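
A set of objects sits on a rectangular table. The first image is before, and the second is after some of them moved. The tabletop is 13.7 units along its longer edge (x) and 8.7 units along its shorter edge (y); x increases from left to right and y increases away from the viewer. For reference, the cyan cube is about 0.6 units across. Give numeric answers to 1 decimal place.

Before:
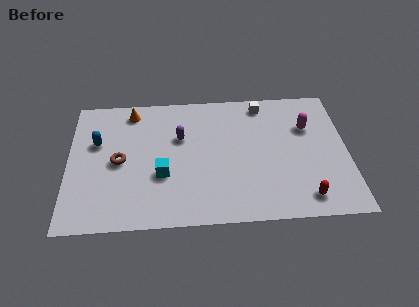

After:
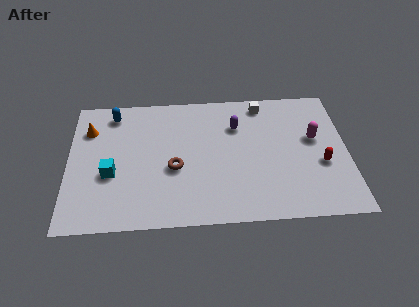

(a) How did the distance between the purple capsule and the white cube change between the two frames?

-2.7

Before: roughly 4.6 units apart; after: 1.9. That's 2.7 units closer together.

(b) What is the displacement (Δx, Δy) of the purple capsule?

(2.8, 0.6)

The purple capsule was at about (5.5, 5.6) and moved to about (8.3, 6.2).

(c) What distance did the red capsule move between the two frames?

2.3

From (11.5, 1.3) to (12.4, 3.4), the red capsule covered √(0.9² + 2.1²) ≈ 2.3 units.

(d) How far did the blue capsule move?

2.1

The blue capsule moved from about (1.4, 5.5) to (2.2, 7.4), a distance of √(0.8² + 1.9²) ≈ 2.1.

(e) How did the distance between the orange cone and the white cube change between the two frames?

+2.2

Before: roughly 6.5 units apart; after: 8.7. That's 2.2 units further apart.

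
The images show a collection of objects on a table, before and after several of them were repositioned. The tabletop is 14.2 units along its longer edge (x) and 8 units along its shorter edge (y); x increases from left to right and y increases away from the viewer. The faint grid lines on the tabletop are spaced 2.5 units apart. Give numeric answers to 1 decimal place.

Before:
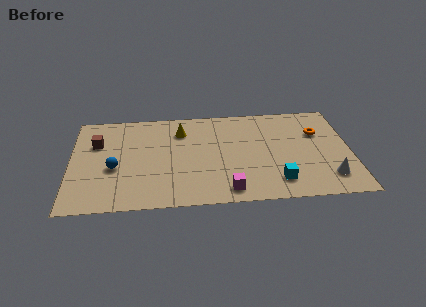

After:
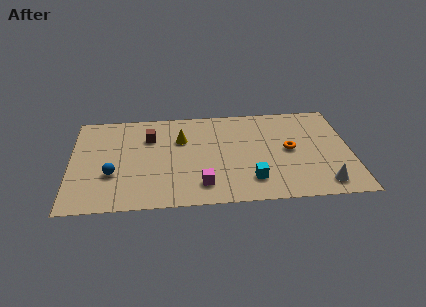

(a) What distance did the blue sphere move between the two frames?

0.5

From (2.2, 3.3) to (2.1, 2.8), the blue sphere covered √(0.1² + 0.5²) ≈ 0.5 units.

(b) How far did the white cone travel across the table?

0.6

From (13.0, 1.7) to (12.7, 1.2), the white cone covered √(0.3² + 0.5²) ≈ 0.6 units.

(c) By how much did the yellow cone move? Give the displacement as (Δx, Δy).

(0.0, -0.7)

The yellow cone was at about (5.6, 6.1) and moved to about (5.6, 5.4).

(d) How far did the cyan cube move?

1.3

The cyan cube moved from about (10.4, 1.6) to (9.1, 1.8), a distance of √(1.3² + 0.2²) ≈ 1.3.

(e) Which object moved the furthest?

the brown cube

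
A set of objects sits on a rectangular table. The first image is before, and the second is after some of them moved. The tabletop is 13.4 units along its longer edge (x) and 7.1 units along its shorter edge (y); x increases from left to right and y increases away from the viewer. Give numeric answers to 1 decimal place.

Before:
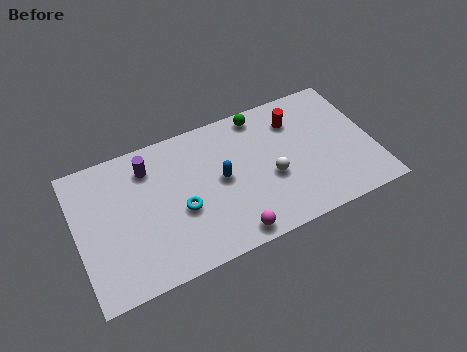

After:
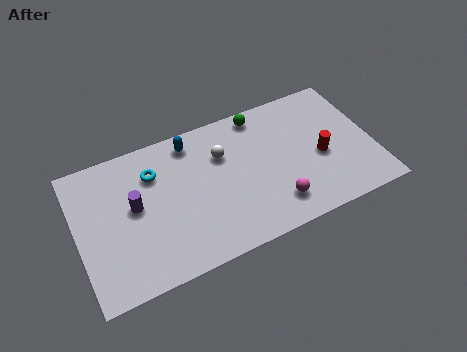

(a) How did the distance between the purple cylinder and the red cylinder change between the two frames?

+1.7

The distance was about 6.7 in the first image and 8.4 in the second, so they moved 1.7 units further apart.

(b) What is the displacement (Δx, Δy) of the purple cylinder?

(-0.8, -1.7)

The purple cylinder was at about (3.4, 5.6) and moved to about (2.6, 3.9).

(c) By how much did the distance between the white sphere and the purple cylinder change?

-1.7

They were about 5.9 units apart before and 4.2 after — 1.7 units closer together.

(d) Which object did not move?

the green sphere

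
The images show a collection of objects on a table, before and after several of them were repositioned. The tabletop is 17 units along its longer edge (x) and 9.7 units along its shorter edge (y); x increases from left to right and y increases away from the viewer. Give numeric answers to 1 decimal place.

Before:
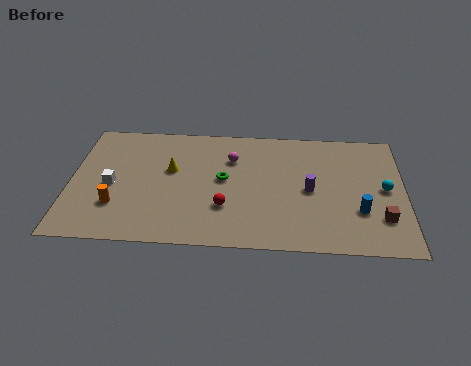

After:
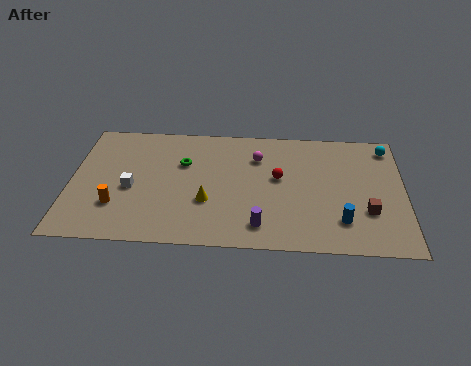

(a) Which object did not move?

the orange cylinder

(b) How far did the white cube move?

1.0

The white cube moved from about (2.1, 4.4) to (3.1, 4.2), a distance of √(1.0² + 0.2²) ≈ 1.0.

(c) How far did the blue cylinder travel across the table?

1.2

The blue cylinder moved from about (14.7, 3.1) to (13.8, 2.3), a distance of √(0.9² + 0.8²) ≈ 1.2.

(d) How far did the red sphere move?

3.7

The red sphere was near (7.9, 3.0) before and (10.6, 5.5) after, so it travelled √(2.7² + 2.5²) ≈ 3.7 units.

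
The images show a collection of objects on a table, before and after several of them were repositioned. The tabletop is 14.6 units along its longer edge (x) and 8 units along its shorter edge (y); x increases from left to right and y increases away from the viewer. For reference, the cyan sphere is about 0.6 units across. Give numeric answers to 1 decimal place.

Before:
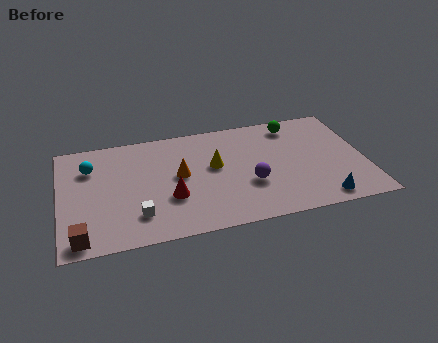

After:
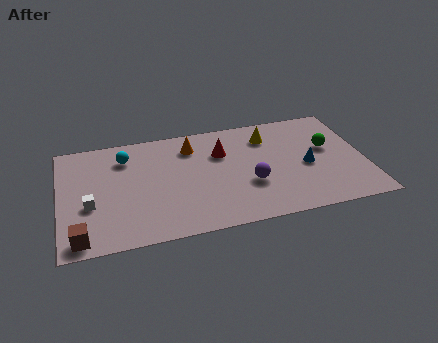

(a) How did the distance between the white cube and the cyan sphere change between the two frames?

-0.8

The distance was about 4.4 in the first image and 3.6 in the second, so they moved 0.8 units closer together.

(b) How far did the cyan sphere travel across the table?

1.7

The cyan sphere was near (1.5, 5.8) before and (3.2, 6.2) after, so it travelled √(1.7² + 0.4²) ≈ 1.7 units.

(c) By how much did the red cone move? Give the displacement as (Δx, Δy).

(2.6, 2.7)

From the two frames, the red cone sits at roughly (5.2, 2.8) before and (7.8, 5.5) after.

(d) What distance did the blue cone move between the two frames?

2.6

The blue cone was near (12.3, 1.0) before and (11.8, 3.6) after, so it travelled √(0.5² + 2.6²) ≈ 2.6 units.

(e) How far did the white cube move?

2.5

The white cube was near (3.6, 1.9) before and (1.4, 3.1) after, so it travelled √(2.2² + 1.2²) ≈ 2.5 units.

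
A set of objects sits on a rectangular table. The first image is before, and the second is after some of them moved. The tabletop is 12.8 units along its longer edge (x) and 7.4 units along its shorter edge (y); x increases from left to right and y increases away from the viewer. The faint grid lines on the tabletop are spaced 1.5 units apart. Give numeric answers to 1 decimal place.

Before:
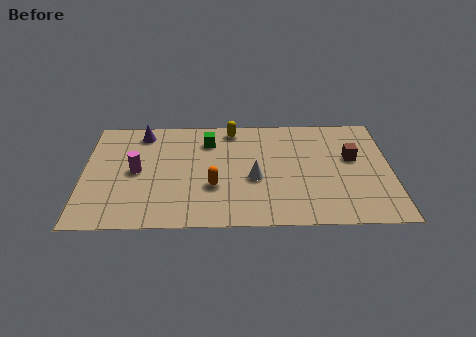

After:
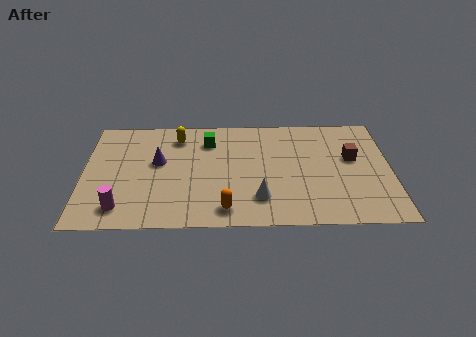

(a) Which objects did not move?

the brown cube and the green cube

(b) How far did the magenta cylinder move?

2.5

The magenta cylinder was near (2.2, 3.7) before and (1.6, 1.3) after, so it travelled √(0.6² + 2.4²) ≈ 2.5 units.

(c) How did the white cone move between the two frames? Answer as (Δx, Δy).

(0.2, -1.3)

From the two frames, the white cone sits at roughly (7.1, 3.1) before and (7.3, 1.8) after.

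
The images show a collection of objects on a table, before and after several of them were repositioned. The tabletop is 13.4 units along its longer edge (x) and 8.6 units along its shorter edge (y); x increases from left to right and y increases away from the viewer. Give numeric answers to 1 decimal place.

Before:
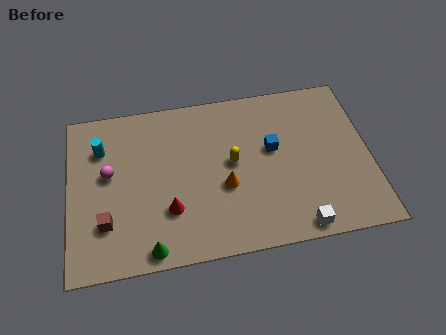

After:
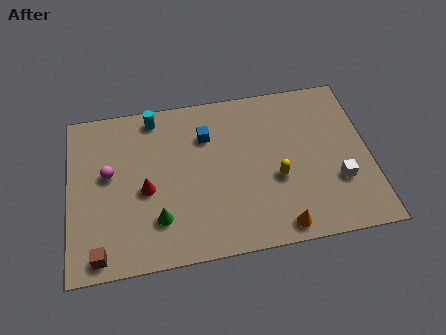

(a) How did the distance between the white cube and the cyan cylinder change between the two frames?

-0.8

Before: roughly 10.1 units apart; after: 9.3. That's 0.8 units closer together.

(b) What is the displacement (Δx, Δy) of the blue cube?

(-2.9, 1.2)

The blue cube started near (9.1, 5.0) and ended near (6.2, 6.2).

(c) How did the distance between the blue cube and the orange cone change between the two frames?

+3.4

The distance was about 2.7 in the first image and 6.1 in the second, so they moved 3.4 units further apart.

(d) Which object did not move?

the magenta sphere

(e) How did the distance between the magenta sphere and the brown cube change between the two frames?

+1.5

Before: roughly 2.5 units apart; after: 4.0. That's 1.5 units further apart.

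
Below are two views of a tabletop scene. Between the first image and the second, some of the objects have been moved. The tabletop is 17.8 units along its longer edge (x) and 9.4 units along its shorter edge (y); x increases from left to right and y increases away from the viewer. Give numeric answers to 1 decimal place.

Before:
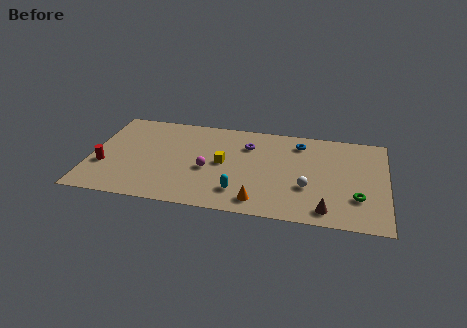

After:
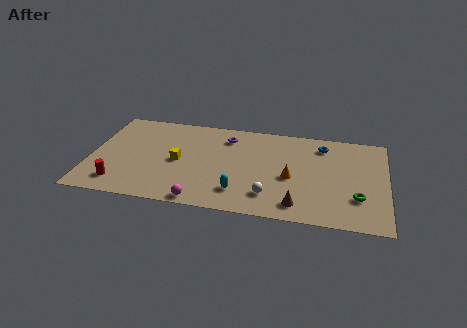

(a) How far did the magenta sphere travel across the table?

3.2

From (7.1, 4.0) to (6.9, 0.8), the magenta sphere covered √(0.2² + 3.2²) ≈ 3.2 units.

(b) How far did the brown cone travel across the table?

1.7

The brown cone moved from about (14.3, 1.3) to (12.6, 1.5), a distance of √(1.7² + 0.2²) ≈ 1.7.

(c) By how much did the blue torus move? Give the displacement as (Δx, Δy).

(1.4, 0.0)

From the two frames, the blue torus sits at roughly (12.5, 7.7) before and (13.9, 7.7) after.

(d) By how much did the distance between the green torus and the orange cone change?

-1.8

The distance was about 6.0 in the first image and 4.2 in the second, so they moved 1.8 units closer together.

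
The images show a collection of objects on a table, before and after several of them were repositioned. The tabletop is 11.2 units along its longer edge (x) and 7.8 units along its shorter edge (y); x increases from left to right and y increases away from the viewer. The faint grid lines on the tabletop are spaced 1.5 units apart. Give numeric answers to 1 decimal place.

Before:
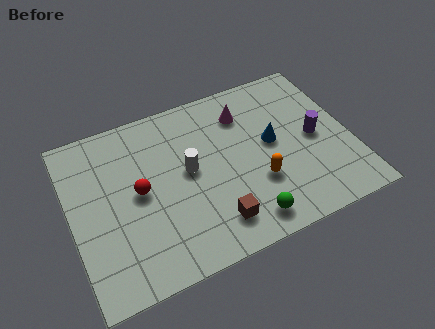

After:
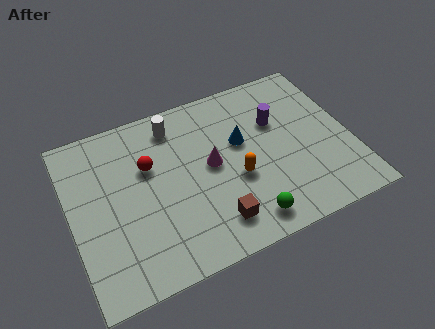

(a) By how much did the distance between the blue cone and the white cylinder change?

-0.3

The distance was about 3.4 in the first image and 3.1 in the second, so they moved 0.3 units closer together.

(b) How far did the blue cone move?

1.3

The blue cone was near (8.1, 4.2) before and (6.9, 4.7) after, so it travelled √(1.2² + 0.5²) ≈ 1.3 units.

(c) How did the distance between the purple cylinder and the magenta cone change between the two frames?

-0.4

They were about 3.4 units apart before and 3.0 after — 0.4 units closer together.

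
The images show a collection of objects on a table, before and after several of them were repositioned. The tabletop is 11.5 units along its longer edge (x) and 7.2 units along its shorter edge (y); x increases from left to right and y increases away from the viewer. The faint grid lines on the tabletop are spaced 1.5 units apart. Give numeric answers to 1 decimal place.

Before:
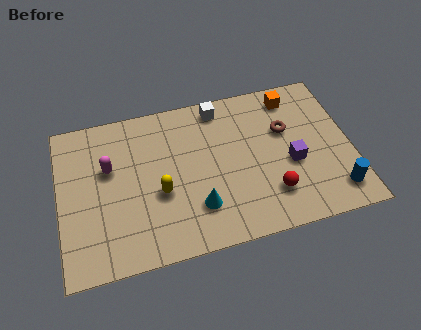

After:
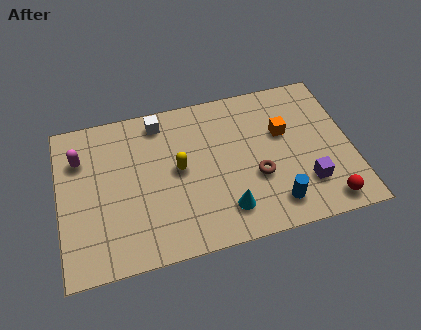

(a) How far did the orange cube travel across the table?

1.7

The orange cube was near (9.4, 6.1) before and (8.9, 4.5) after, so it travelled √(0.5² + 1.6²) ≈ 1.7 units.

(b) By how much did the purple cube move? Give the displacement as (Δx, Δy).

(0.5, -1.1)

From the two frames, the purple cube sits at roughly (9.1, 3.0) before and (9.6, 1.9) after.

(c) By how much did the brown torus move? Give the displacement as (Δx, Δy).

(-1.3, -1.9)

From the two frames, the brown torus sits at roughly (9.0, 4.6) before and (7.7, 2.7) after.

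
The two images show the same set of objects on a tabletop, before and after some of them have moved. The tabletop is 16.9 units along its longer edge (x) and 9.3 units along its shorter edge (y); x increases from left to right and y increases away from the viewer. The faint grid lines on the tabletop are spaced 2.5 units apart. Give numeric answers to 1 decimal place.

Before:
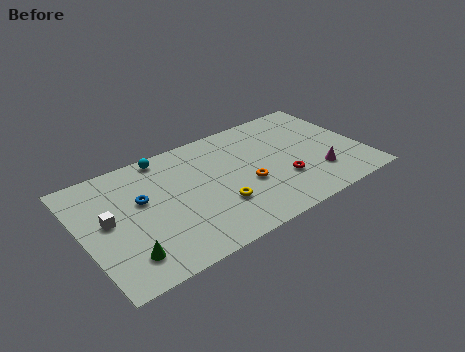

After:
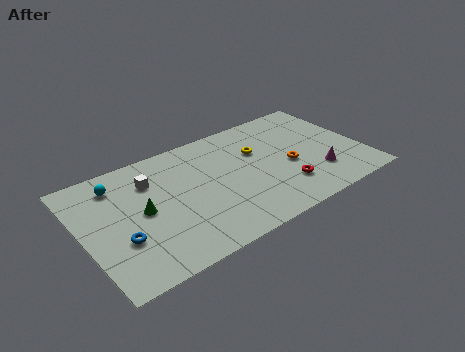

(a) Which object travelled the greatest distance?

the yellow torus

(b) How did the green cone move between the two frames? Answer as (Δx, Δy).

(1.4, 2.8)

From the two frames, the green cone sits at roughly (2.1, 1.9) before and (3.5, 4.7) after.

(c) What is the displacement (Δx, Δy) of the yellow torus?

(3.0, 3.2)

From the two frames, the yellow torus sits at roughly (7.8, 2.9) before and (10.8, 6.1) after.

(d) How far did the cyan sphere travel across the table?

3.1

From (5.4, 8.4) to (2.4, 7.5), the cyan sphere covered √(3.0² + 0.9²) ≈ 3.1 units.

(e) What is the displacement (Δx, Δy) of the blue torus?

(-1.6, -2.4)

The blue torus started near (3.6, 5.6) and ended near (2.0, 3.2).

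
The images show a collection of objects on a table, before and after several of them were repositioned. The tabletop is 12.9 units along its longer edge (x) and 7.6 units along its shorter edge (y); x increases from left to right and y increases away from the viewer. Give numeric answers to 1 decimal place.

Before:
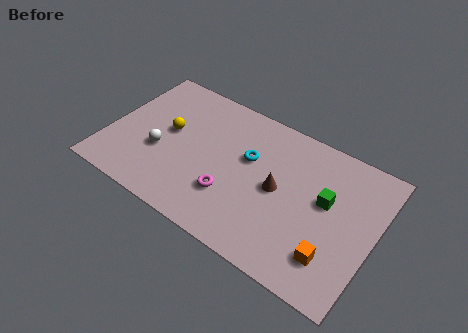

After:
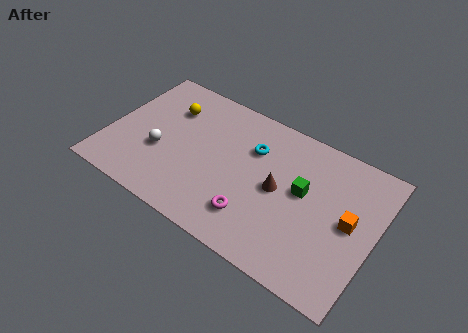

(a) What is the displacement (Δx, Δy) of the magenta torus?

(1.2, -0.5)

The magenta torus was at about (6.2, 2.3) and moved to about (7.4, 1.8).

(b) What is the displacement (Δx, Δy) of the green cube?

(-1.1, -0.1)

From the two frames, the green cube sits at roughly (10.5, 4.4) before and (9.4, 4.3) after.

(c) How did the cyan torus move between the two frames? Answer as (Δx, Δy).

(0.1, 0.6)

The cyan torus was at about (6.7, 4.7) and moved to about (6.8, 5.3).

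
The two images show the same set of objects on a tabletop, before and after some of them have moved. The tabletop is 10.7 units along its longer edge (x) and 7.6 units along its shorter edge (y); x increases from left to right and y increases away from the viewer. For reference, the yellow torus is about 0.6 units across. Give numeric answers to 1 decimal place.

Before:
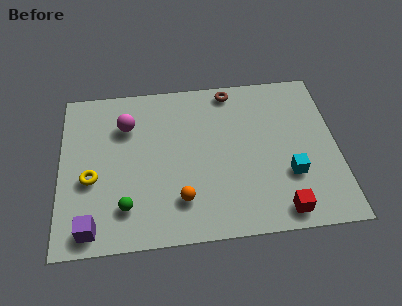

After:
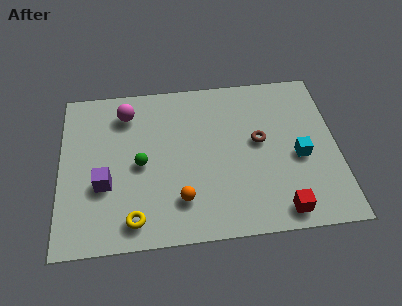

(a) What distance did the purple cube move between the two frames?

2.0

From (1.2, 0.9) to (1.7, 2.8), the purple cube covered √(0.5² + 1.9²) ≈ 2.0 units.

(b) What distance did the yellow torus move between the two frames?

2.6

From (1.2, 3.1) to (2.8, 1.1), the yellow torus covered √(1.6² + 2.0²) ≈ 2.6 units.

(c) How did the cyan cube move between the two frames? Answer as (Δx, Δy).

(0.4, 0.8)

The cyan cube started near (8.8, 2.5) and ended near (9.2, 3.3).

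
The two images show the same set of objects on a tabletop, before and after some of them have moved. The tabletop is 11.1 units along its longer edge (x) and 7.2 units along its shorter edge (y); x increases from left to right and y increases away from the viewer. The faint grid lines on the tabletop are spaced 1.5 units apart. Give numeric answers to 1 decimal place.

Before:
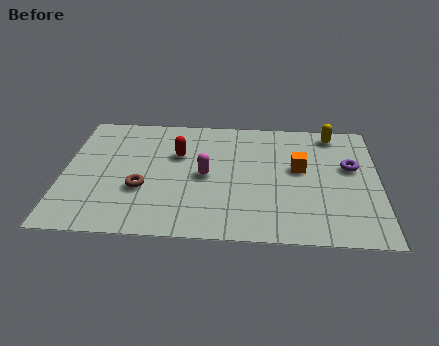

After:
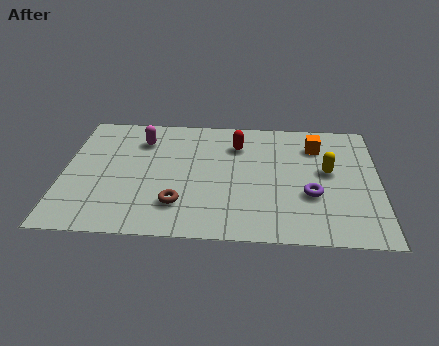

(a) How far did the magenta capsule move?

3.0

The magenta capsule was near (5.0, 3.5) before and (2.7, 5.5) after, so it travelled √(2.3² + 2.0²) ≈ 3.0 units.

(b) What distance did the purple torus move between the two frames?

2.2

The purple torus moved from about (10.1, 4.3) to (8.7, 2.6), a distance of √(1.4² + 1.7²) ≈ 2.2.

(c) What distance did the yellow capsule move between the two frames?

2.3

The yellow capsule moved from about (9.5, 6.3) to (9.3, 4.0), a distance of √(0.2² + 2.3²) ≈ 2.3.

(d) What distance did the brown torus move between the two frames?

1.5

The brown torus was near (2.8, 2.6) before and (4.1, 1.8) after, so it travelled √(1.3² + 0.8²) ≈ 1.5 units.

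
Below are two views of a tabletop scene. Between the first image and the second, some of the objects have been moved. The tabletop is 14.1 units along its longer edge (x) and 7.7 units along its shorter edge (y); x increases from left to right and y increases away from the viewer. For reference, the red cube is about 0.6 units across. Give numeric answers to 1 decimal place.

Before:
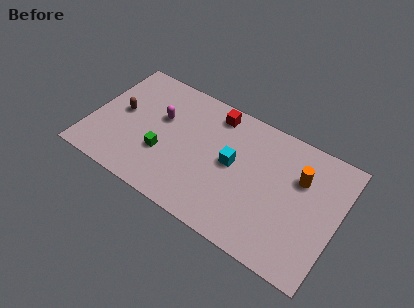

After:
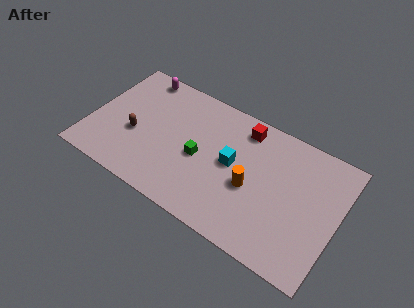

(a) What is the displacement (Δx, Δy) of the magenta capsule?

(-1.6, 2.1)

The magenta capsule started near (3.8, 4.8) and ended near (2.2, 6.9).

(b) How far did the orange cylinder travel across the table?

3.1

The orange cylinder moved from about (11.8, 5.2) to (9.3, 3.3), a distance of √(2.5² + 1.9²) ≈ 3.1.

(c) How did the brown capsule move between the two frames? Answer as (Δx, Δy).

(1.0, -1.0)

From the two frames, the brown capsule sits at roughly (1.6, 4.1) before and (2.6, 3.1) after.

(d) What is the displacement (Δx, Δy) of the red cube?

(1.7, -0.1)

The red cube started near (6.7, 6.6) and ended near (8.4, 6.5).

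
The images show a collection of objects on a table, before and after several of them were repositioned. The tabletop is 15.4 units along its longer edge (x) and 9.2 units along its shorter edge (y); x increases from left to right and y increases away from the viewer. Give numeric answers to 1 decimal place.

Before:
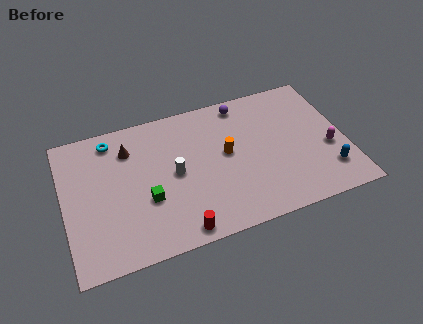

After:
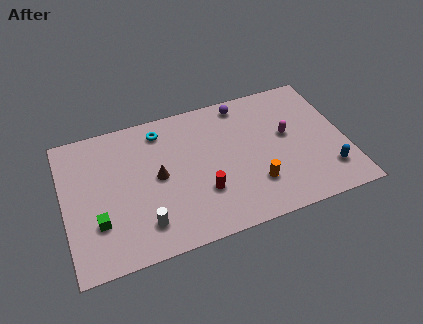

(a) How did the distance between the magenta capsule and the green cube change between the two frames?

+0.9

They were about 10.0 units apart before and 10.9 after — 0.9 units further apart.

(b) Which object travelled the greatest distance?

the white cylinder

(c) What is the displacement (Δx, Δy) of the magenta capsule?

(-2.1, 1.6)

The magenta capsule was at about (14.4, 3.6) and moved to about (12.3, 5.2).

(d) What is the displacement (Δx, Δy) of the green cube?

(-2.7, -0.6)

The green cube started near (4.4, 3.4) and ended near (1.7, 2.8).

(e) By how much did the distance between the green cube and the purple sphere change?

+2.5

They were about 7.4 units apart before and 9.9 after — 2.5 units further apart.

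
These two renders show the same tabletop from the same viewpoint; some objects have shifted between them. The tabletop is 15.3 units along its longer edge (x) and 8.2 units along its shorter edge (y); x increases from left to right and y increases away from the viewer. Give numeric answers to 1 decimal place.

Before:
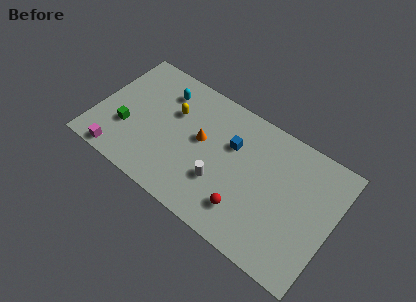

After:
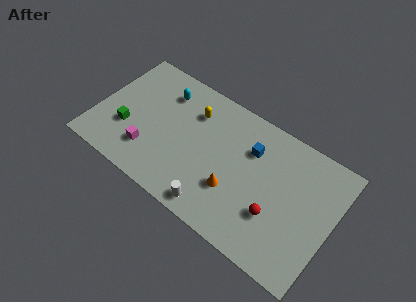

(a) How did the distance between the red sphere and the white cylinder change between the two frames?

+2.0

The distance was about 2.0 in the first image and 4.0 in the second, so they moved 2.0 units further apart.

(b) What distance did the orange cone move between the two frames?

3.1

The orange cone moved from about (6.7, 4.6) to (9.2, 2.7), a distance of √(2.5² + 1.9²) ≈ 3.1.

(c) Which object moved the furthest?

the orange cone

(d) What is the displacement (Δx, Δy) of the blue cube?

(1.2, 0.4)

From the two frames, the blue cube sits at roughly (8.6, 5.4) before and (9.8, 5.8) after.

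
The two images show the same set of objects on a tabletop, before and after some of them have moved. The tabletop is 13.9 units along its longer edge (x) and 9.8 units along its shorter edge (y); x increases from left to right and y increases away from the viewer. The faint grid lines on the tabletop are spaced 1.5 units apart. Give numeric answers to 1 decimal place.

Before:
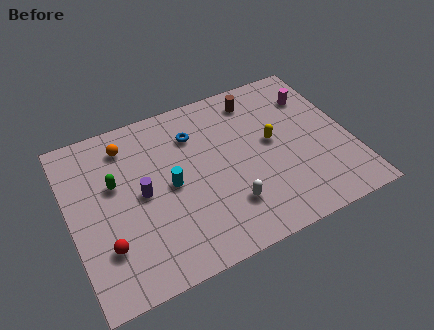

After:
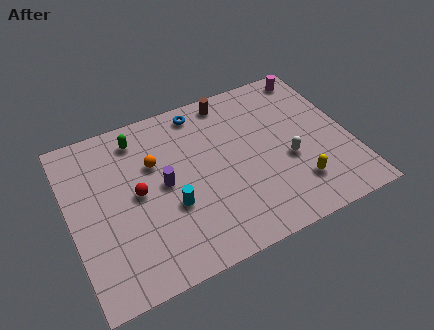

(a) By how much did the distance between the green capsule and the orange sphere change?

-0.3

The distance was about 2.2 in the first image and 1.9 in the second, so they moved 0.3 units closer together.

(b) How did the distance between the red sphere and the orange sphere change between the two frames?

-3.8

Before: roughly 5.5 units apart; after: 1.7. That's 3.8 units closer together.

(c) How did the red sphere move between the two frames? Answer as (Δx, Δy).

(1.8, 2.3)

The red sphere started near (1.5, 2.7) and ended near (3.3, 5.0).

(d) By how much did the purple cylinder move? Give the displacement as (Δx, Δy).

(1.1, 0.1)

From the two frames, the purple cylinder sits at roughly (3.5, 4.9) before and (4.6, 5.0) after.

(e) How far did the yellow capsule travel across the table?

3.1

From (10.1, 5.3) to (10.9, 2.3), the yellow capsule covered √(0.8² + 3.0²) ≈ 3.1 units.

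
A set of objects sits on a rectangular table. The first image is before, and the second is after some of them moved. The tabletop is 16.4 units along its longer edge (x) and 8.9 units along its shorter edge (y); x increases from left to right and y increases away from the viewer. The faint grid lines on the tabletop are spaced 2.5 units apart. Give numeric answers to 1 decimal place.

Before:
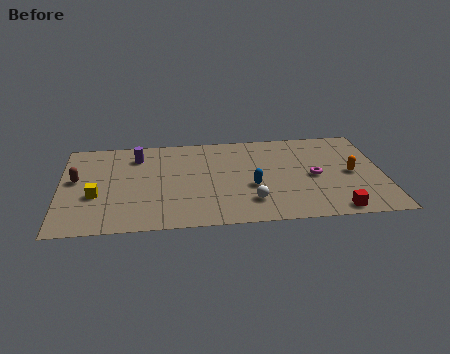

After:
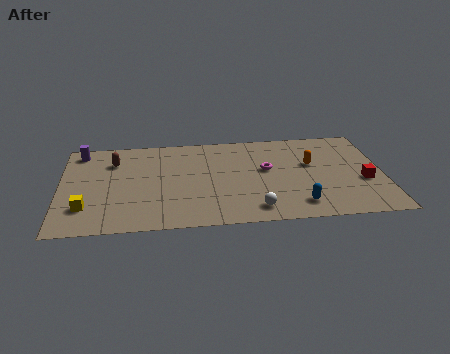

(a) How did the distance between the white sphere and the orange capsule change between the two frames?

-0.6

The distance was about 5.6 in the first image and 5.0 in the second, so they moved 0.6 units closer together.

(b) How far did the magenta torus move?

2.6

The magenta torus was near (12.9, 4.2) before and (10.5, 5.1) after, so it travelled √(2.4² + 0.9²) ≈ 2.6 units.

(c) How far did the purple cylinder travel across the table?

3.0

The purple cylinder was near (3.9, 7.0) before and (1.0, 7.7) after, so it travelled √(2.9² + 0.7²) ≈ 3.0 units.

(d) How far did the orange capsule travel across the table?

2.3

From (14.8, 4.3) to (12.8, 5.4), the orange capsule covered √(2.0² + 1.1²) ≈ 2.3 units.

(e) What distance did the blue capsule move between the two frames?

3.0

The blue capsule was near (9.7, 3.5) before and (12.0, 1.6) after, so it travelled √(2.3² + 1.9²) ≈ 3.0 units.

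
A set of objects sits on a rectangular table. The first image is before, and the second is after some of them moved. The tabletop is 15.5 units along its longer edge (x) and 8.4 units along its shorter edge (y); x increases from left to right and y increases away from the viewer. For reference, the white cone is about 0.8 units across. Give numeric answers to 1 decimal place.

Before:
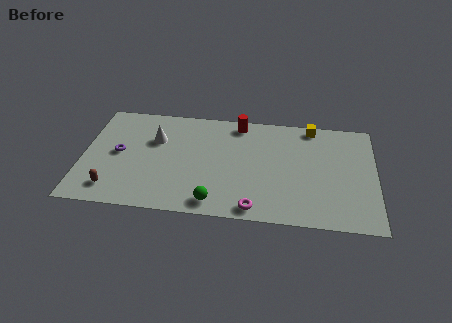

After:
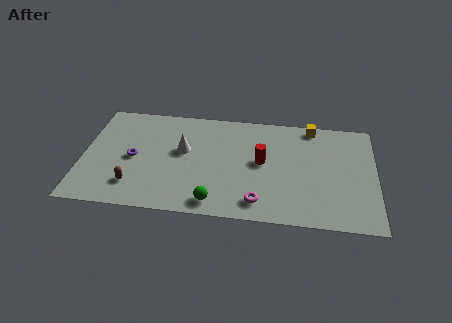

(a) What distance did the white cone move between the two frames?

1.7

The white cone was near (3.8, 5.6) before and (5.3, 4.9) after, so it travelled √(1.5² + 0.7²) ≈ 1.7 units.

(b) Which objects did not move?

the yellow cube and the green sphere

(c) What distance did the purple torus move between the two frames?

0.9

The purple torus was near (1.9, 4.3) before and (2.7, 4.0) after, so it travelled √(0.8² + 0.3²) ≈ 0.9 units.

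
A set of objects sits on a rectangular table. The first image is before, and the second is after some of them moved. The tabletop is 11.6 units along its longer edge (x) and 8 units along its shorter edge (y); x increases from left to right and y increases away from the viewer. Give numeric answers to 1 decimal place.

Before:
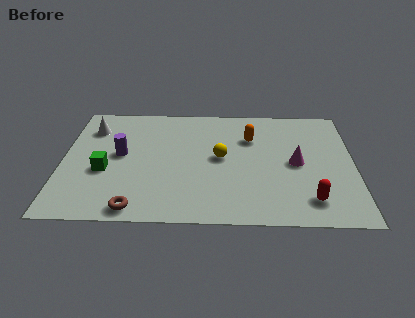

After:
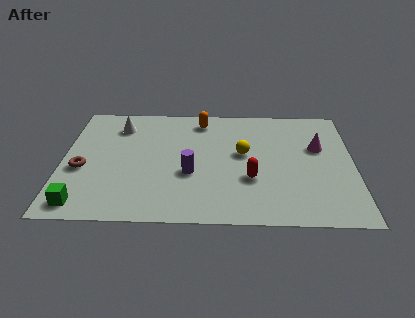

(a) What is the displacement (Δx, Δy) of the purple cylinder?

(2.8, -1.2)

The purple cylinder started near (2.3, 4.3) and ended near (5.1, 3.1).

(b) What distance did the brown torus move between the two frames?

3.3

From (3.0, 0.8) to (0.8, 3.3), the brown torus covered √(2.2² + 2.5²) ≈ 3.3 units.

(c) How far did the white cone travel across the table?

1.1

The white cone was near (1.1, 6.1) before and (2.2, 6.3) after, so it travelled √(1.1² + 0.2²) ≈ 1.1 units.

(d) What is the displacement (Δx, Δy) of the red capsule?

(-2.3, 1.3)

From the two frames, the red capsule sits at roughly (9.8, 1.5) before and (7.5, 2.8) after.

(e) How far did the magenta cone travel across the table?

1.4

The magenta cone was near (9.3, 3.9) before and (10.2, 5.0) after, so it travelled √(0.9² + 1.1²) ≈ 1.4 units.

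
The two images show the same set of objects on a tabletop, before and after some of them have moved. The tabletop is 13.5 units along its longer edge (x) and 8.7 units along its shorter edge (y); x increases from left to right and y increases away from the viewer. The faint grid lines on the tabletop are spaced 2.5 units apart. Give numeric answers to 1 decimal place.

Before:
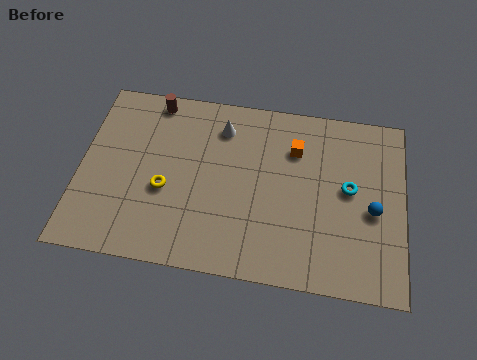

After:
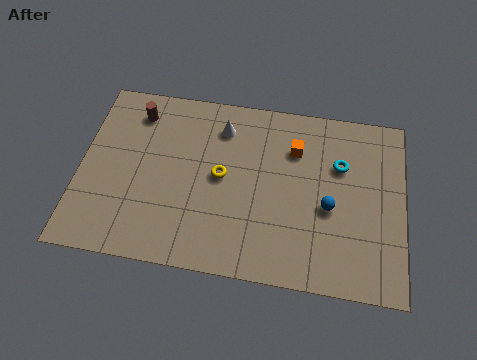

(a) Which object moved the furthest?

the yellow torus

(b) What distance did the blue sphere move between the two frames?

1.8

The blue sphere was near (12.2, 3.8) before and (10.4, 3.7) after, so it travelled √(1.8² + 0.1²) ≈ 1.8 units.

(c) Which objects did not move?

the orange cube and the white cone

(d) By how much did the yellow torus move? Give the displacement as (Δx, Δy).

(2.3, 1.0)

The yellow torus was at about (3.6, 3.5) and moved to about (5.9, 4.5).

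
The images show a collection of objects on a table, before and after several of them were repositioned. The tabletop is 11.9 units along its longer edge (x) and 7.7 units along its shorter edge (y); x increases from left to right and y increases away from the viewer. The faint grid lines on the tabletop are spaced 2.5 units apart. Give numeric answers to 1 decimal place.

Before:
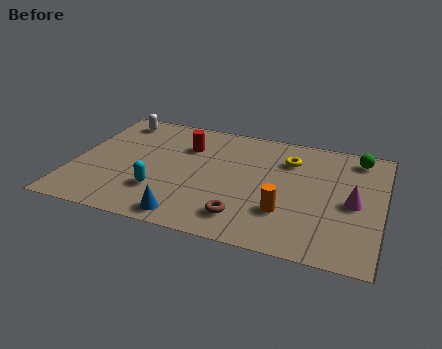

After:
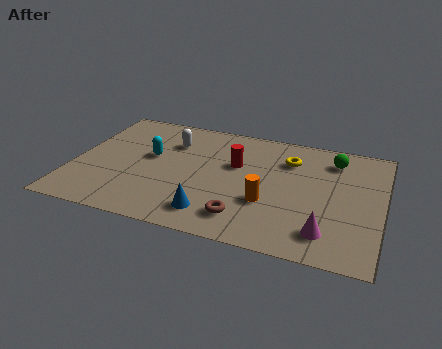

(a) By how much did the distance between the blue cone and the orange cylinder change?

-1.5

They were about 3.9 units apart before and 2.4 after — 1.5 units closer together.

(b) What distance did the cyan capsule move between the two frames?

2.3

The cyan capsule was near (3.5, 2.2) before and (2.9, 4.4) after, so it travelled √(0.6² + 2.2²) ≈ 2.3 units.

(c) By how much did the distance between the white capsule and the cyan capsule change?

-3.5

The distance was about 4.9 in the first image and 1.4 in the second, so they moved 3.5 units closer together.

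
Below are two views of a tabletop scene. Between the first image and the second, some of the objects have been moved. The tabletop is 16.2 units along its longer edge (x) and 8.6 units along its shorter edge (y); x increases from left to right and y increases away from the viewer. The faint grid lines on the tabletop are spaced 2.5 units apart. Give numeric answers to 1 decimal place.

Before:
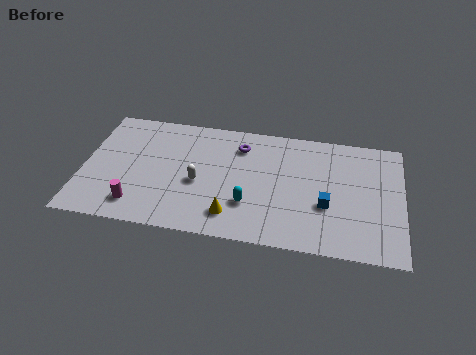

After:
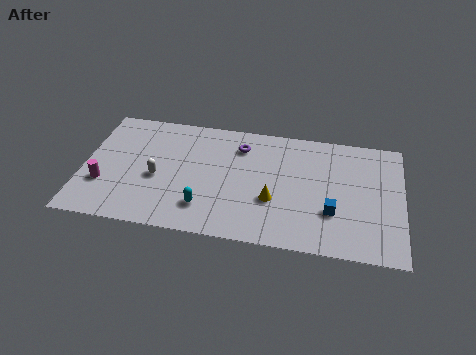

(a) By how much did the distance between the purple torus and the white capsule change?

+1.5

They were about 3.6 units apart before and 5.1 after — 1.5 units further apart.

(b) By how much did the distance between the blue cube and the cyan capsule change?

+2.5

The distance was about 3.9 in the first image and 6.4 in the second, so they moved 2.5 units further apart.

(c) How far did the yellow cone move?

2.4

The yellow cone was near (7.7, 1.7) before and (9.7, 3.1) after, so it travelled √(2.0² + 1.4²) ≈ 2.4 units.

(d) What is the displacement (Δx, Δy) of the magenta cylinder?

(-1.8, 1.2)

The magenta cylinder was at about (2.9, 1.6) and moved to about (1.1, 2.8).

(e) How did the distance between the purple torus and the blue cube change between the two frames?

+0.5

The distance was about 5.7 in the first image and 6.2 in the second, so they moved 0.5 units further apart.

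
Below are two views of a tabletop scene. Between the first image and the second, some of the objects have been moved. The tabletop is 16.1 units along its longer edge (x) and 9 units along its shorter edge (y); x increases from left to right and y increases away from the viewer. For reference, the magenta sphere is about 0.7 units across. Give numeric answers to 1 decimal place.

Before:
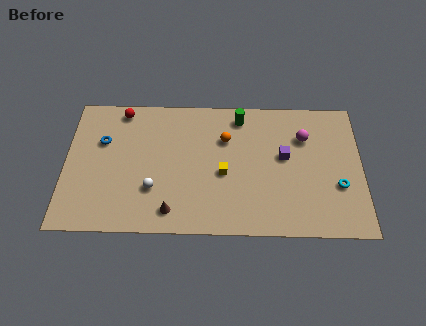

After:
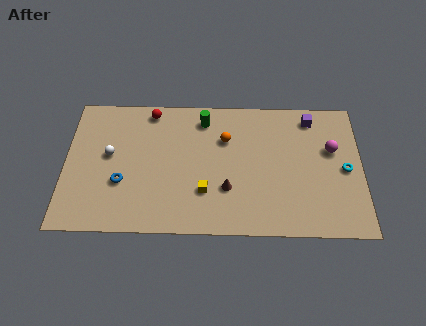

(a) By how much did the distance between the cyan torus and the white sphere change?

+2.8

The distance was about 10.0 in the first image and 12.8 in the second, so they moved 2.8 units further apart.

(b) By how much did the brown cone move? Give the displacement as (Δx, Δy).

(3.0, 1.5)

The brown cone was at about (5.8, 1.4) and moved to about (8.8, 2.9).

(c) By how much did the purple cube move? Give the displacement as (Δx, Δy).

(1.5, 2.6)

The purple cube started near (11.9, 5.1) and ended near (13.4, 7.7).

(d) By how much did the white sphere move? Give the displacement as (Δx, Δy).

(-2.4, 2.2)

The white sphere was at about (4.8, 2.8) and moved to about (2.4, 5.0).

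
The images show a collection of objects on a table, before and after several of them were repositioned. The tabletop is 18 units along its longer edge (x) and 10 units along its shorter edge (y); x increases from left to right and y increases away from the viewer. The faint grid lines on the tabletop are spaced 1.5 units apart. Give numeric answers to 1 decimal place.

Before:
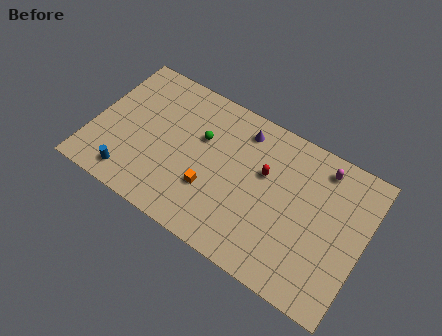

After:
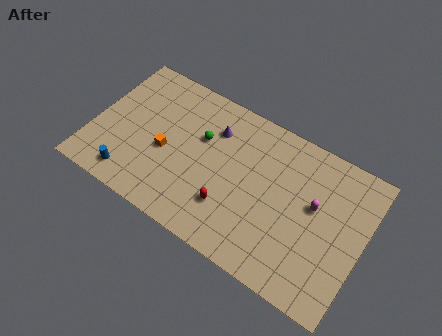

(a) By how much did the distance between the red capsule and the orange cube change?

+0.5

They were about 4.3 units apart before and 4.8 after — 0.5 units further apart.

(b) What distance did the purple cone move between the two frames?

2.0

The purple cone moved from about (9.5, 8.3) to (7.7, 7.4), a distance of √(1.8² + 0.9²) ≈ 2.0.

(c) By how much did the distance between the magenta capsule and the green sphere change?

-0.4

Before: roughly 8.1 units apart; after: 7.7. That's 0.4 units closer together.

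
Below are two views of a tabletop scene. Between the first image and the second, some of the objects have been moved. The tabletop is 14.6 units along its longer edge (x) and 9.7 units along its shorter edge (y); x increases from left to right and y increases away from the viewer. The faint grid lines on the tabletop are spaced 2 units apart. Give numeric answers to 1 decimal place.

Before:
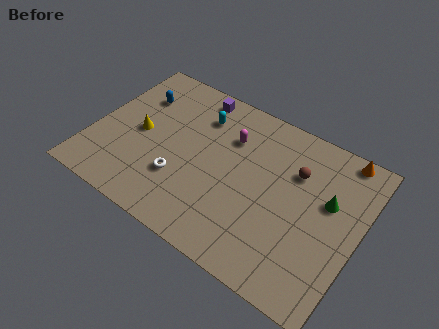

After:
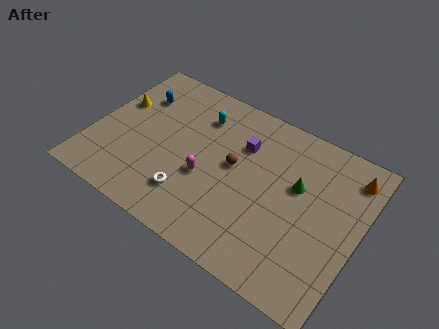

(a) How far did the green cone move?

1.7

From (12.8, 5.9) to (11.1, 5.9), the green cone covered √(1.7² + 0.0²) ≈ 1.7 units.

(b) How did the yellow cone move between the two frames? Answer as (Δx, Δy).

(-1.5, 1.3)

The yellow cone started near (2.5, 4.7) and ended near (1.0, 6.0).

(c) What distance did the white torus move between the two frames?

1.0

The white torus was near (5.1, 3.0) before and (5.8, 2.3) after, so it travelled √(0.7² + 0.7²) ≈ 1.0 units.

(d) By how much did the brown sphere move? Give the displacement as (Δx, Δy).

(-3.2, -1.4)

The brown sphere was at about (10.9, 6.7) and moved to about (7.7, 5.3).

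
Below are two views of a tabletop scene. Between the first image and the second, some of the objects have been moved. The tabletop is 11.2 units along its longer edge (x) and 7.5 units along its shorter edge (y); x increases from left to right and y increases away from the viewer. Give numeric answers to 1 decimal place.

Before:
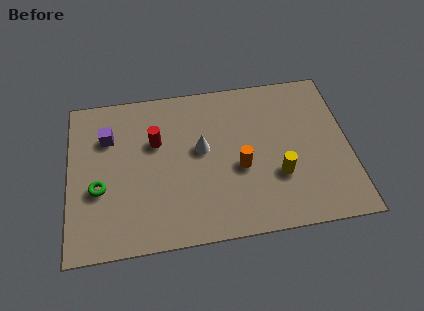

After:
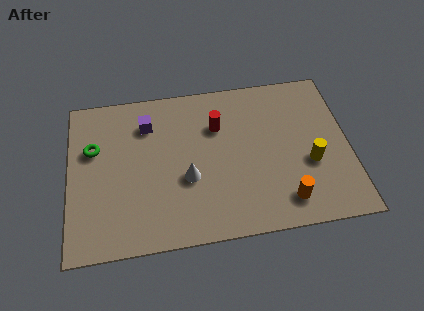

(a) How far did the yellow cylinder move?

1.4

The yellow cylinder was near (8.3, 2.5) before and (9.6, 2.9) after, so it travelled √(1.3² + 0.4²) ≈ 1.4 units.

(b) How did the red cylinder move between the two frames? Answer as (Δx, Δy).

(2.5, 0.4)

The red cylinder was at about (3.5, 4.8) and moved to about (6.0, 5.2).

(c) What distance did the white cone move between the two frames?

1.4

The white cone moved from about (5.3, 4.2) to (4.7, 2.9), a distance of √(0.6² + 1.3²) ≈ 1.4.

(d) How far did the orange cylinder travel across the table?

2.5

The orange cylinder was near (6.8, 3.1) before and (8.5, 1.3) after, so it travelled √(1.7² + 1.8²) ≈ 2.5 units.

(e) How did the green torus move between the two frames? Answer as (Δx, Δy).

(-0.2, 1.9)

From the two frames, the green torus sits at roughly (1.2, 2.9) before and (1.0, 4.8) after.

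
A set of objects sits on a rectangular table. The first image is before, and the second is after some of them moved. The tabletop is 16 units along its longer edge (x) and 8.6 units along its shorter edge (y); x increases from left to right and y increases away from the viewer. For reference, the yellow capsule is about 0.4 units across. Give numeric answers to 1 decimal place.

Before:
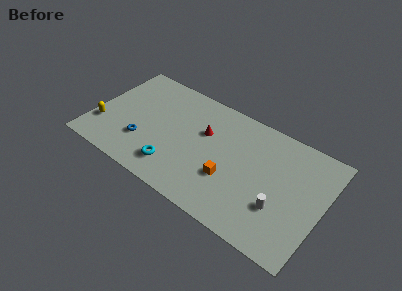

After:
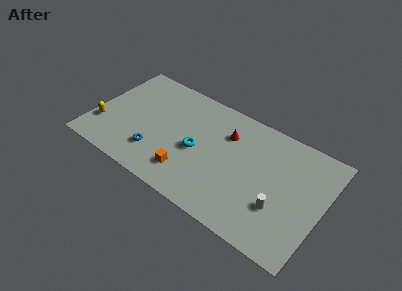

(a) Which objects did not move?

the yellow capsule and the white cylinder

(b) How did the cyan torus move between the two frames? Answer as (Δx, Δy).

(1.3, 2.1)

From the two frames, the cyan torus sits at roughly (6.1, 1.8) before and (7.4, 3.9) after.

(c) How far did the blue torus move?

1.1

The blue torus was near (3.7, 2.6) before and (4.7, 2.2) after, so it travelled √(1.0² + 0.4²) ≈ 1.1 units.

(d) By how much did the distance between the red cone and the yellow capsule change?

+1.7

Before: roughly 7.4 units apart; after: 9.1. That's 1.7 units further apart.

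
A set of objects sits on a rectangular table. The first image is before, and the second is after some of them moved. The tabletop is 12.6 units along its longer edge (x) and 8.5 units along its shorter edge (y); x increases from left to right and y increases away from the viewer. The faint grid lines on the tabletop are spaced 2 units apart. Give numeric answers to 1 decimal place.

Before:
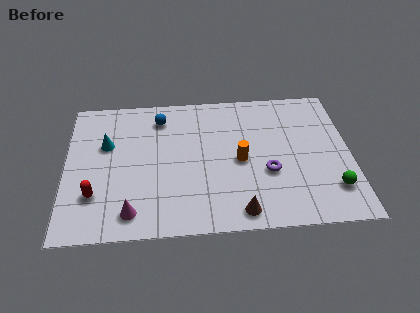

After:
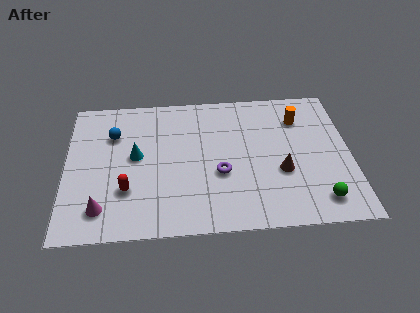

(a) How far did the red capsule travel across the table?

1.4

The red capsule was near (1.3, 2.4) before and (2.7, 2.6) after, so it travelled √(1.4² + 0.2²) ≈ 1.4 units.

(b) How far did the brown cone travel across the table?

2.9

The brown cone moved from about (7.6, 1.0) to (9.5, 3.2), a distance of √(1.9² + 2.2²) ≈ 2.9.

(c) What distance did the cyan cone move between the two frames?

1.5

From (1.8, 5.4) to (3.1, 4.6), the cyan cone covered √(1.3² + 0.8²) ≈ 1.5 units.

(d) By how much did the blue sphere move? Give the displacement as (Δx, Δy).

(-2.1, -0.9)

The blue sphere was at about (4.2, 6.9) and moved to about (2.1, 6.0).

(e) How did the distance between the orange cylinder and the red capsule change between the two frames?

+2.0

They were about 6.6 units apart before and 8.6 after — 2.0 units further apart.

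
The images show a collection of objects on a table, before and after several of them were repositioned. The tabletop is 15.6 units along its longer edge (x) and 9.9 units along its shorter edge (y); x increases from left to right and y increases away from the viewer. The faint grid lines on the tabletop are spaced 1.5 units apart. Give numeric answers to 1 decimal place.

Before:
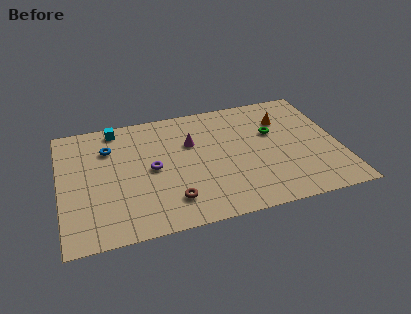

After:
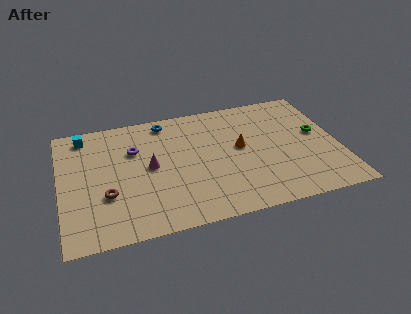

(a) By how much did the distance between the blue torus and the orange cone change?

-4.7

Before: roughly 9.9 units apart; after: 5.2. That's 4.7 units closer together.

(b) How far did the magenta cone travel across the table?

2.8

The magenta cone moved from about (7.4, 6.5) to (5.0, 5.1), a distance of √(2.4² + 1.4²) ≈ 2.8.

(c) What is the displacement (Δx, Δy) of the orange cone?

(-2.6, -1.8)

From the two frames, the orange cone sits at roughly (12.7, 7.2) before and (10.1, 5.4) after.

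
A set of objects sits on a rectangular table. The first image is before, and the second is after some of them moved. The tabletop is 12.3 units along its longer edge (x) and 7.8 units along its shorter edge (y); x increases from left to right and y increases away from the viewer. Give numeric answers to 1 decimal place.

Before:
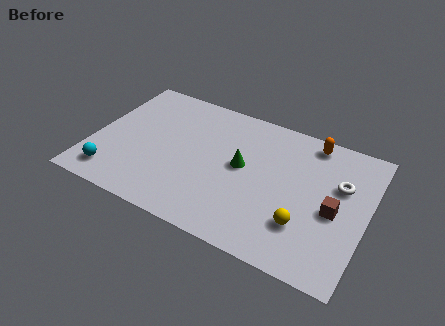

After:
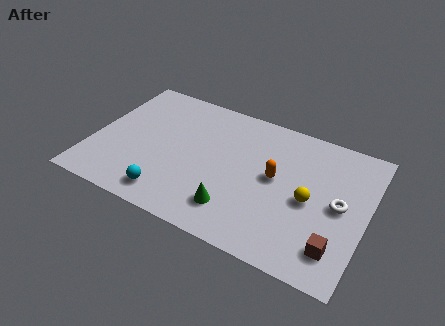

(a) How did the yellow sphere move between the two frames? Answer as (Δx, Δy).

(0.1, 1.4)

The yellow sphere started near (9.7, 2.2) and ended near (9.8, 3.6).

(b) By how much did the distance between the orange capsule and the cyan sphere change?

-4.7

They were about 10.0 units apart before and 5.3 after — 4.7 units closer together.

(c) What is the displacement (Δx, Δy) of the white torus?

(0.1, -1.1)

The white torus was at about (11.0, 5.0) and moved to about (11.1, 3.9).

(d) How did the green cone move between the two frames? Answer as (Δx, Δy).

(0.0, -2.5)

The green cone was at about (6.7, 4.2) and moved to about (6.7, 1.7).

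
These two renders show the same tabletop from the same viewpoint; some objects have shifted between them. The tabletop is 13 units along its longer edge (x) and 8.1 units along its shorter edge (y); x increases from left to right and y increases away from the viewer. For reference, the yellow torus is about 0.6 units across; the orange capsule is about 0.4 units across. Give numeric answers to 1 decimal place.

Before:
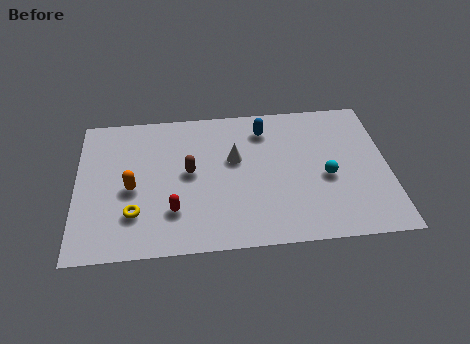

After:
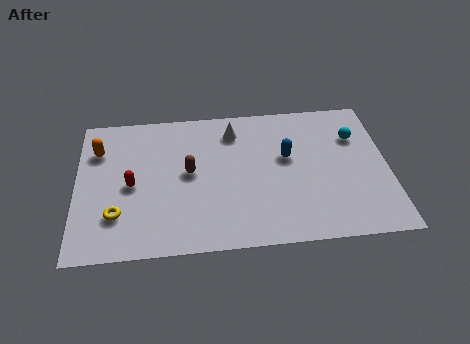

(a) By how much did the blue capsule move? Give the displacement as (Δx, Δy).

(0.9, -1.7)

The blue capsule was at about (7.9, 6.5) and moved to about (8.8, 4.8).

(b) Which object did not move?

the brown capsule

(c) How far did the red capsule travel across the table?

2.3

The red capsule moved from about (4.0, 2.2) to (2.3, 3.8), a distance of √(1.7² + 1.6²) ≈ 2.3.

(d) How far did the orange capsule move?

2.7

From (2.3, 3.6) to (0.9, 5.9), the orange capsule covered √(1.4² + 2.3²) ≈ 2.7 units.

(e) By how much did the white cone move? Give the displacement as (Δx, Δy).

(0.0, 1.6)

The white cone was at about (6.6, 4.9) and moved to about (6.6, 6.5).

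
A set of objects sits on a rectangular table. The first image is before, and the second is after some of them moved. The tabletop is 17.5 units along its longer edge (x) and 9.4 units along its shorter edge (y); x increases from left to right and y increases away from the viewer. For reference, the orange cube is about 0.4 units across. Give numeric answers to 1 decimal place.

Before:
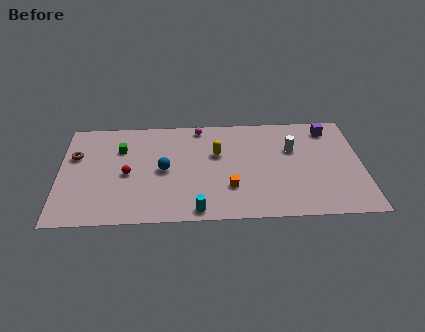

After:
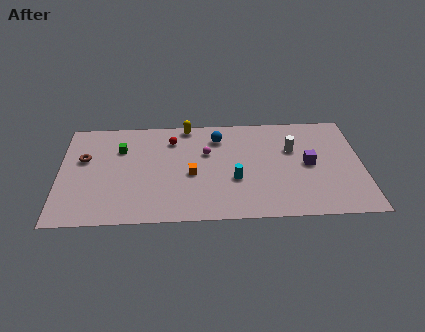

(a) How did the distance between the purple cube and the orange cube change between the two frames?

-1.0

The distance was about 7.8 in the first image and 6.8 in the second, so they moved 1.0 units closer together.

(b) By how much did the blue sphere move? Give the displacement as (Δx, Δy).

(3.2, 2.8)

The blue sphere started near (6.0, 4.6) and ended near (9.2, 7.4).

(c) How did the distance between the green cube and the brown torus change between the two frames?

-0.4

Before: roughly 2.6 units apart; after: 2.2. That's 0.4 units closer together.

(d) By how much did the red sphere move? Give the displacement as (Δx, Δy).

(2.6, 3.0)

From the two frames, the red sphere sits at roughly (3.9, 4.3) before and (6.5, 7.3) after.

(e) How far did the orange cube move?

2.6

The orange cube moved from about (9.8, 2.8) to (7.6, 4.1), a distance of √(2.2² + 1.3²) ≈ 2.6.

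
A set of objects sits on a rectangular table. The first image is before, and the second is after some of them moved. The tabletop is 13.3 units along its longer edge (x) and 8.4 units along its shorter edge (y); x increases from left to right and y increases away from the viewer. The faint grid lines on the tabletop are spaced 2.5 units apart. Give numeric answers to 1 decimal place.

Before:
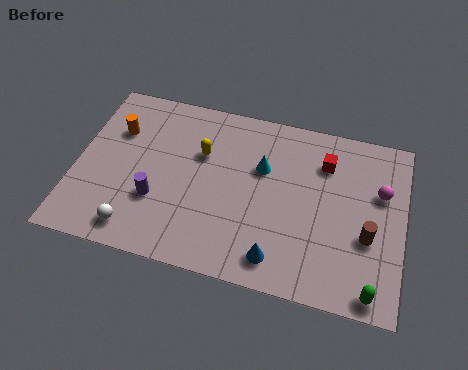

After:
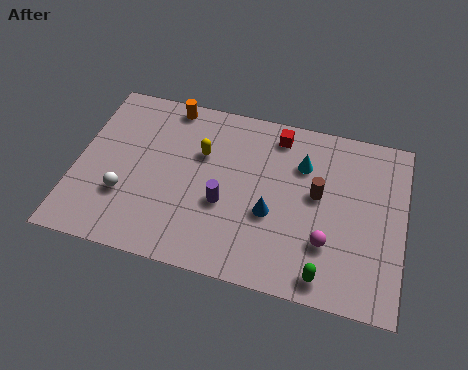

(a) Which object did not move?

the yellow capsule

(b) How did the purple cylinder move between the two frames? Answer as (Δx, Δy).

(2.7, 0.5)

The purple cylinder started near (3.4, 2.8) and ended near (6.1, 3.3).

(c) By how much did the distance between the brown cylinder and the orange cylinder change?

-3.8

They were about 10.7 units apart before and 6.9 after — 3.8 units closer together.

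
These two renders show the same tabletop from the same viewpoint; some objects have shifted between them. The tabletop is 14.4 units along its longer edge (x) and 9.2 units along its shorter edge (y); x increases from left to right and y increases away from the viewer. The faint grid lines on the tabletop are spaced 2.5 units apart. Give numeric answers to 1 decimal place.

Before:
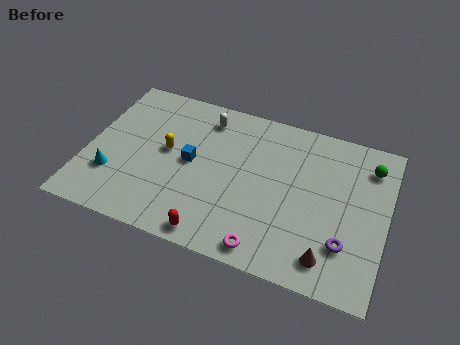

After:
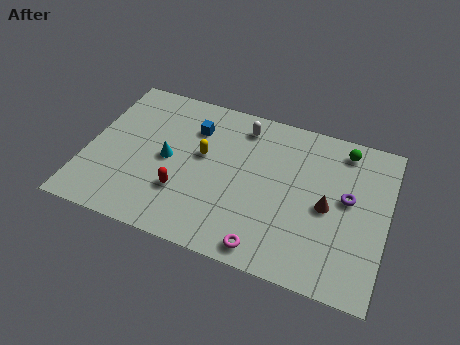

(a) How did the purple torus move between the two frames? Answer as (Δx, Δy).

(-0.1, 2.6)

The purple torus started near (12.6, 2.5) and ended near (12.5, 5.1).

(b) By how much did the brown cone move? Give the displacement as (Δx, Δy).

(-0.3, 2.8)

From the two frames, the brown cone sits at roughly (11.9, 1.5) before and (11.6, 4.3) after.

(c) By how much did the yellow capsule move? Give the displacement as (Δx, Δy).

(1.7, 0.3)

The yellow capsule was at about (3.8, 5.0) and moved to about (5.5, 5.3).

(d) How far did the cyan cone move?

3.1

The cyan cone moved from about (1.4, 2.7) to (3.9, 4.5), a distance of √(2.5² + 1.8²) ≈ 3.1.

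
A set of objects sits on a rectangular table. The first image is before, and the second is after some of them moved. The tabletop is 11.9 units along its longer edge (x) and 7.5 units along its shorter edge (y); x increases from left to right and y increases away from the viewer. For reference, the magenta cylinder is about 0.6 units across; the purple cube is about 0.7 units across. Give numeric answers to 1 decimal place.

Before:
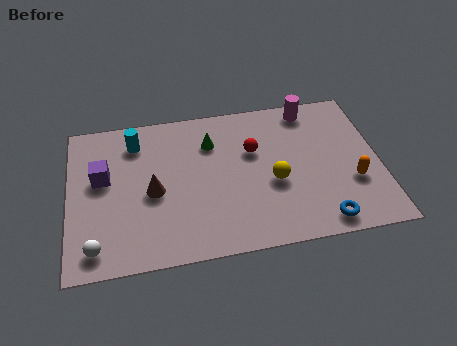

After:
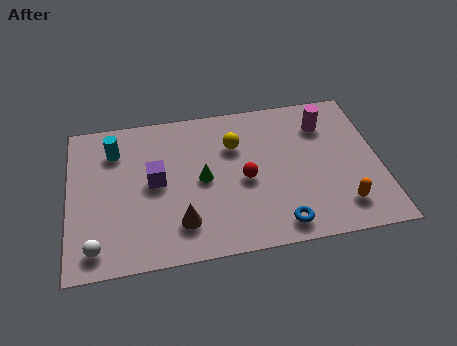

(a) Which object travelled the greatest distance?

the yellow sphere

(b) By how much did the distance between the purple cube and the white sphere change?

+0.3

The distance was about 3.3 in the first image and 3.6 in the second, so they moved 0.3 units further apart.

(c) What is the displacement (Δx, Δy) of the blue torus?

(-1.6, 0.1)

The blue torus was at about (9.5, 0.9) and moved to about (7.9, 1.0).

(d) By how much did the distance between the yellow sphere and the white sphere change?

-0.3

Before: roughly 7.1 units apart; after: 6.8. That's 0.3 units closer together.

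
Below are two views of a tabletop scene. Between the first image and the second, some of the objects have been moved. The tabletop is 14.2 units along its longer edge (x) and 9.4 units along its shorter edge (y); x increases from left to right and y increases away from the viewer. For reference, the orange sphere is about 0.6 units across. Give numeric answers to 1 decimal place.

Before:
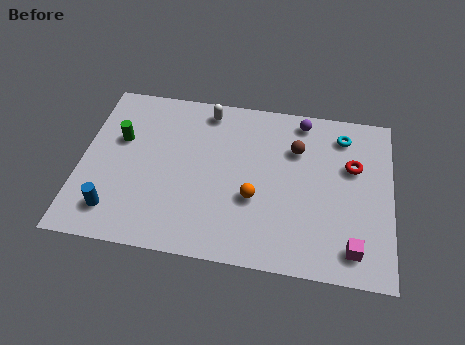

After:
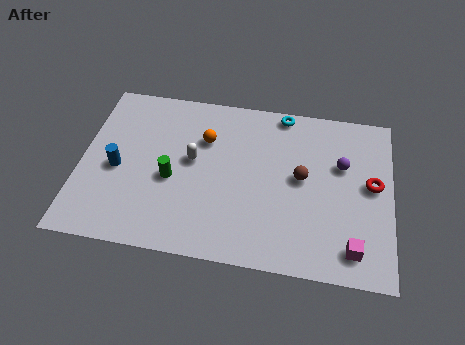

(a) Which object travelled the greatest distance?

the orange sphere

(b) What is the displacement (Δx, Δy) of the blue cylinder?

(0.0, 2.4)

The blue cylinder started near (1.7, 1.8) and ended near (1.7, 4.2).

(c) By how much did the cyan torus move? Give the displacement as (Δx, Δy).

(-2.8, 0.9)

The cyan torus started near (11.9, 7.7) and ended near (9.1, 8.6).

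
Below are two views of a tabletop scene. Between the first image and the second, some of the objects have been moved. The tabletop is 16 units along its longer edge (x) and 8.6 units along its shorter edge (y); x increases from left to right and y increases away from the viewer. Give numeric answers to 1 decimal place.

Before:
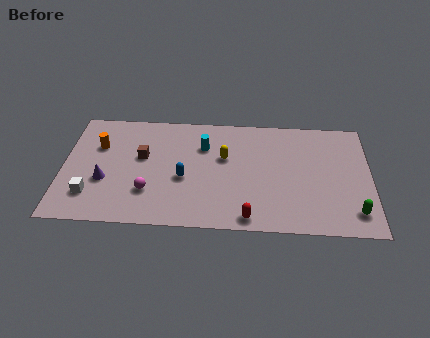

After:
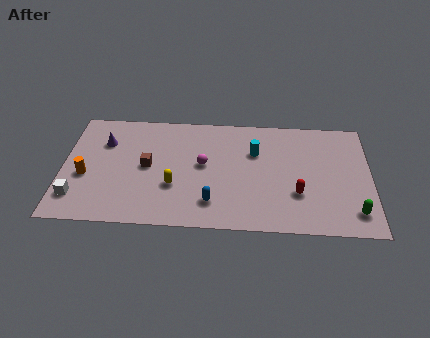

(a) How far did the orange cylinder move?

2.4

The orange cylinder was near (1.8, 5.8) before and (1.2, 3.5) after, so it travelled √(0.6² + 2.3²) ≈ 2.4 units.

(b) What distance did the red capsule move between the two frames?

3.1

The red capsule moved from about (9.7, 0.9) to (12.2, 2.8), a distance of √(2.5² + 1.9²) ≈ 3.1.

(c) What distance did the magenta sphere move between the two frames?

3.6

The magenta sphere moved from about (4.5, 2.5) to (7.3, 4.7), a distance of √(2.8² + 2.2²) ≈ 3.6.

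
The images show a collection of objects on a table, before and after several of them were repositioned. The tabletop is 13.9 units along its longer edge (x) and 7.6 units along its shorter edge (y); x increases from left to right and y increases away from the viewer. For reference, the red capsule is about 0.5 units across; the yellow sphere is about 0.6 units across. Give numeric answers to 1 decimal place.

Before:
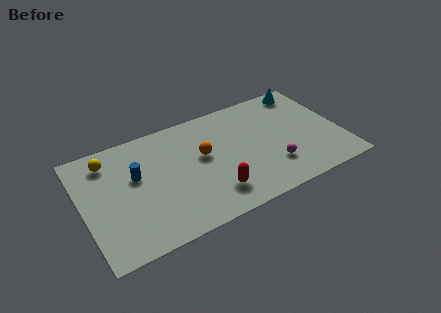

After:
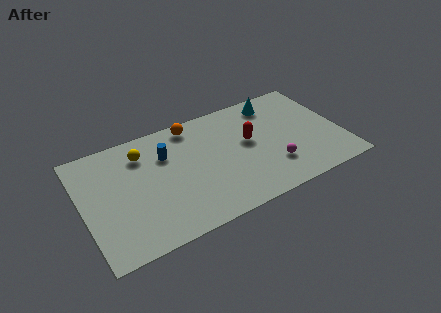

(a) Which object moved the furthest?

the red capsule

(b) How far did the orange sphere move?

2.3

The orange sphere was near (6.5, 4.4) before and (6.2, 6.7) after, so it travelled √(0.3² + 2.3²) ≈ 2.3 units.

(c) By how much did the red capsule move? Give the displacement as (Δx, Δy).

(2.3, 2.6)

The red capsule started near (6.7, 1.7) and ended near (9.0, 4.3).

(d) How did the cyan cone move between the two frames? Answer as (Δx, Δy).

(-1.8, -0.3)

The cyan cone was at about (12.5, 6.7) and moved to about (10.7, 6.4).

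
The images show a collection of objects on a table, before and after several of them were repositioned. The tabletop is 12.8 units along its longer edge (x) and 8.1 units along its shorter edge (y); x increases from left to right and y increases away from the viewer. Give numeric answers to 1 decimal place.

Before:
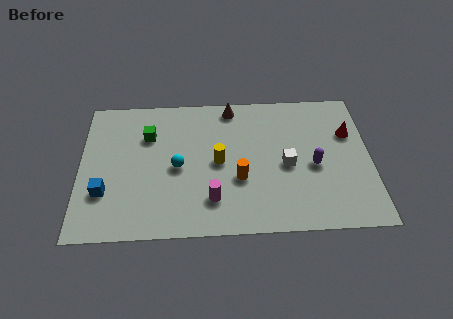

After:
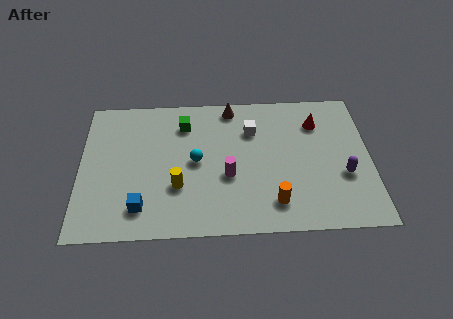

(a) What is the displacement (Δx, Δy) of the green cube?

(1.6, 0.6)

From the two frames, the green cube sits at roughly (3.0, 5.7) before and (4.6, 6.3) after.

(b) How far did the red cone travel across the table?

1.6

From (11.9, 5.4) to (10.5, 6.1), the red cone covered √(1.4² + 0.7²) ≈ 1.6 units.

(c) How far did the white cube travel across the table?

2.6

From (9.1, 3.7) to (7.6, 5.8), the white cube covered √(1.5² + 2.1²) ≈ 2.6 units.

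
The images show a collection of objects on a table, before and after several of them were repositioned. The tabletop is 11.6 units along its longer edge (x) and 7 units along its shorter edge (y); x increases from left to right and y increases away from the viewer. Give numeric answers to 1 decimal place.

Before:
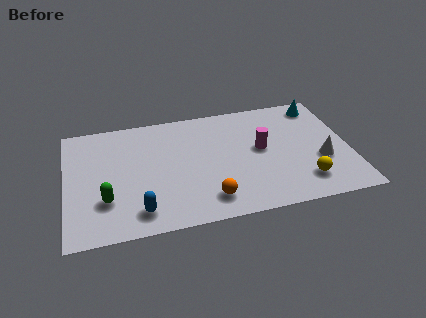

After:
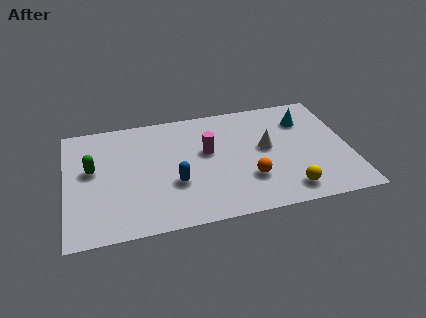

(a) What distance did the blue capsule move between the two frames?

2.0

From (2.9, 1.2) to (4.4, 2.5), the blue capsule covered √(1.5² + 1.3²) ≈ 2.0 units.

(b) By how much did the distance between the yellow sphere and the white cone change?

+1.4

They were about 1.4 units apart before and 2.8 after — 1.4 units further apart.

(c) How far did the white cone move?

2.5

From (10.4, 2.6) to (8.2, 3.8), the white cone covered √(2.2² + 1.2²) ≈ 2.5 units.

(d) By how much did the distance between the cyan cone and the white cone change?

-1.2

They were about 3.4 units apart before and 2.2 after — 1.2 units closer together.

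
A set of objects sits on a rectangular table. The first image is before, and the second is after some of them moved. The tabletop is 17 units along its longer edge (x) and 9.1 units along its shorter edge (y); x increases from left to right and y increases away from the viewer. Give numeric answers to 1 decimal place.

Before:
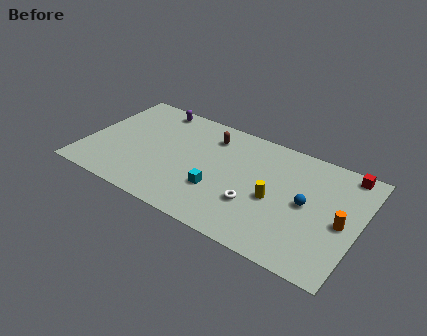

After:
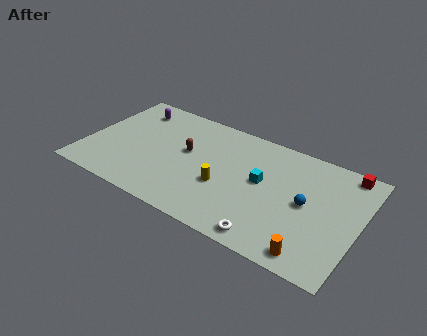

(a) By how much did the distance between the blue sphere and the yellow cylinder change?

+3.1

Before: roughly 2.0 units apart; after: 5.1. That's 3.1 units further apart.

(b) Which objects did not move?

the blue sphere and the red cube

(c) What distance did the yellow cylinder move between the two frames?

3.1

The yellow cylinder was near (11.9, 4.0) before and (8.8, 3.5) after, so it travelled √(3.1² + 0.5²) ≈ 3.1 units.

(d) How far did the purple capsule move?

1.5

The purple capsule was near (3.6, 8.1) before and (2.3, 7.4) after, so it travelled √(1.3² + 0.7²) ≈ 1.5 units.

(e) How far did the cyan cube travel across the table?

3.2

The cyan cube moved from about (8.5, 3.0) to (11.0, 5.0), a distance of √(2.5² + 2.0²) ≈ 3.2.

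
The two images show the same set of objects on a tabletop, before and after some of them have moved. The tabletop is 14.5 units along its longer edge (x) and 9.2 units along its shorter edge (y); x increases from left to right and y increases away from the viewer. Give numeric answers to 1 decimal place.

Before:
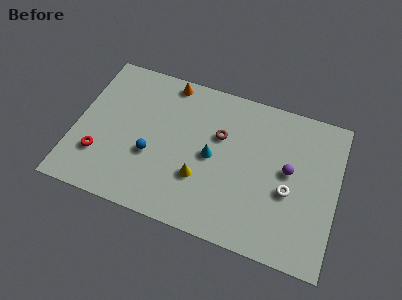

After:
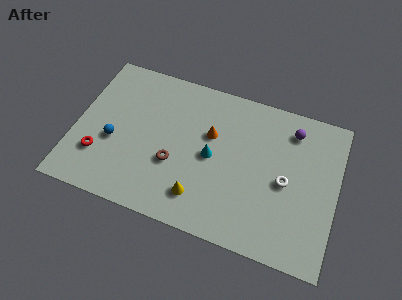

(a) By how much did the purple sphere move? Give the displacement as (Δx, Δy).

(0.0, 2.5)

The purple sphere started near (11.8, 5.0) and ended near (11.8, 7.5).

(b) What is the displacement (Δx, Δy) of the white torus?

(-0.2, 0.5)

The white torus was at about (11.9, 3.8) and moved to about (11.7, 4.3).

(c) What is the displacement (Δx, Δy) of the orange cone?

(2.6, -2.5)

The orange cone started near (4.8, 8.3) and ended near (7.4, 5.8).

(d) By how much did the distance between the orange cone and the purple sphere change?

-3.0

Before: roughly 7.7 units apart; after: 4.7. That's 3.0 units closer together.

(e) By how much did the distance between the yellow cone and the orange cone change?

-1.9

The distance was about 5.8 in the first image and 3.9 in the second, so they moved 1.9 units closer together.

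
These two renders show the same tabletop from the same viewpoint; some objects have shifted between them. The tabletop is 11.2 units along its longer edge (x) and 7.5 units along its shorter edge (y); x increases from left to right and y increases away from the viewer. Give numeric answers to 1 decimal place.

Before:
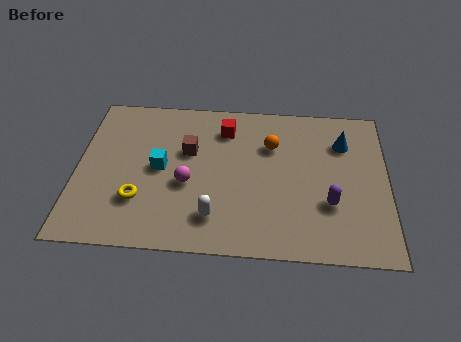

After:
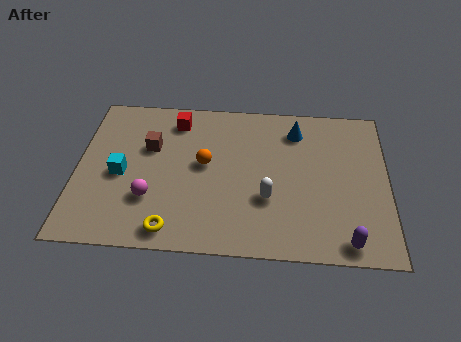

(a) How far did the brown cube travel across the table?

1.4

The brown cube was near (4.0, 4.7) before and (2.6, 4.8) after, so it travelled √(1.4² + 0.1²) ≈ 1.4 units.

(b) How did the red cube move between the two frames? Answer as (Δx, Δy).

(-1.8, 0.3)

From the two frames, the red cube sits at roughly (5.3, 5.9) before and (3.5, 6.2) after.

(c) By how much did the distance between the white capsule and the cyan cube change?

+2.4

They were about 3.0 units apart before and 5.4 after — 2.4 units further apart.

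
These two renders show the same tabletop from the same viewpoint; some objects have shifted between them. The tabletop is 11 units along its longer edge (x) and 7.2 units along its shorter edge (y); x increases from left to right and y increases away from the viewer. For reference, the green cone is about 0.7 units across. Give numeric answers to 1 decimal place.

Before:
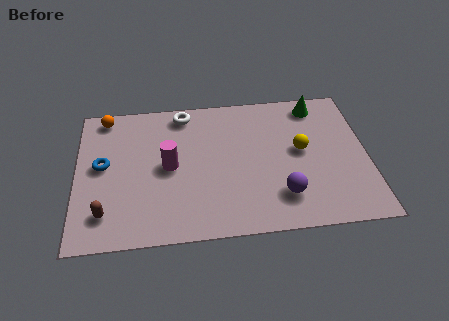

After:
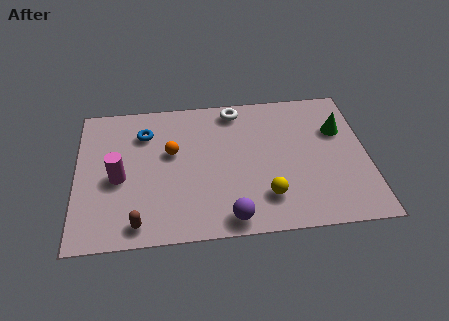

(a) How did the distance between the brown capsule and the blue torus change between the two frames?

+2.1

Before: roughly 2.4 units apart; after: 4.5. That's 2.1 units further apart.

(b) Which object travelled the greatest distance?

the orange sphere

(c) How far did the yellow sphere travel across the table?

2.6

The yellow sphere moved from about (8.5, 3.9) to (7.1, 1.7), a distance of √(1.4² + 2.2²) ≈ 2.6.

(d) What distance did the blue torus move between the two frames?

2.2

From (1.0, 3.9) to (2.6, 5.4), the blue torus covered √(1.6² + 1.5²) ≈ 2.2 units.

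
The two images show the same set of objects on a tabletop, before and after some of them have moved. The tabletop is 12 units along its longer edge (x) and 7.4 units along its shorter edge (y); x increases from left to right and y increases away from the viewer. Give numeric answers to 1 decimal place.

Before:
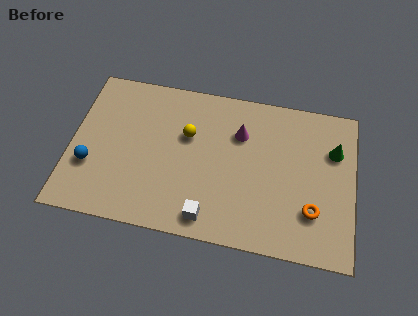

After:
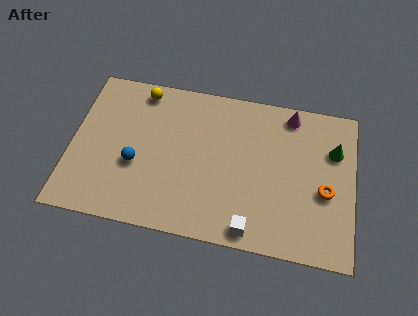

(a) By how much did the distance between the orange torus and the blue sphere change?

-1.4

Before: roughly 9.4 units apart; after: 8.0. That's 1.4 units closer together.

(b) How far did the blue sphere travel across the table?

1.9

From (0.9, 2.5) to (2.8, 2.9), the blue sphere covered √(1.9² + 0.4²) ≈ 1.9 units.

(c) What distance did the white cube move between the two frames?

1.8

The white cube was near (6.0, 1.0) before and (7.8, 0.8) after, so it travelled √(1.8² + 0.2²) ≈ 1.8 units.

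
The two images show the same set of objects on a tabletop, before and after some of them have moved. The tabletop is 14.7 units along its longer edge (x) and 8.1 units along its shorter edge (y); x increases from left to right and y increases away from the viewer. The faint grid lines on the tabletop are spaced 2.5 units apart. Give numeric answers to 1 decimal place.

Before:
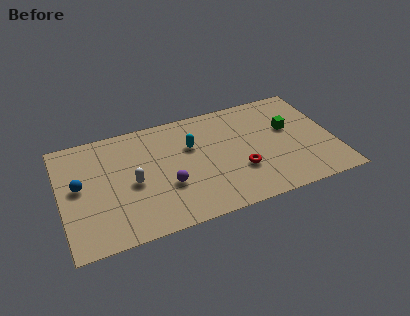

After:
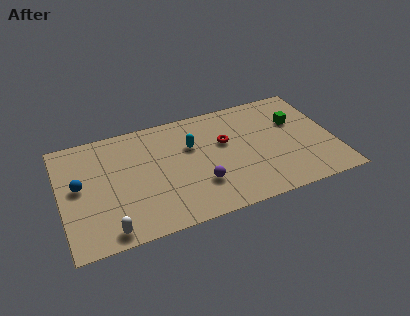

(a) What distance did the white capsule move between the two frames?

3.2

From (3.8, 3.7) to (2.3, 0.9), the white capsule covered √(1.5² + 2.8²) ≈ 3.2 units.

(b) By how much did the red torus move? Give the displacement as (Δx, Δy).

(-0.6, 2.3)

From the two frames, the red torus sits at roughly (9.5, 2.7) before and (8.9, 5.0) after.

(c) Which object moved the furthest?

the white capsule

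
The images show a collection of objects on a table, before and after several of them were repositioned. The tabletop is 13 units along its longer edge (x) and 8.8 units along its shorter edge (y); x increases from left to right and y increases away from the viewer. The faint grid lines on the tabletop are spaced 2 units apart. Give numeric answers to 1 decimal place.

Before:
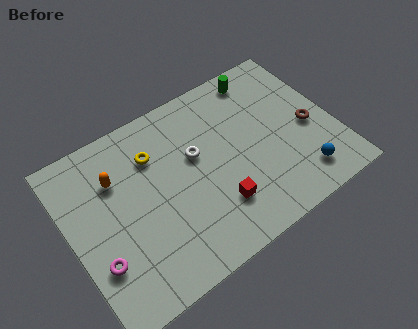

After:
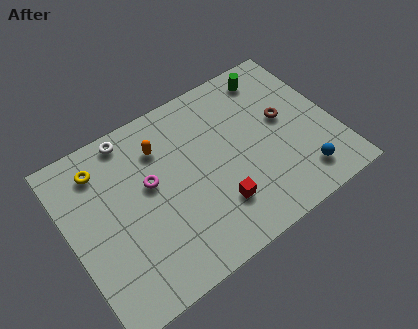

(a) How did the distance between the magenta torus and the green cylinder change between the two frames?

-3.4

Before: roughly 10.4 units apart; after: 7.0. That's 3.4 units closer together.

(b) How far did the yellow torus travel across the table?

2.6

The yellow torus was near (4.4, 6.4) before and (1.9, 7.1) after, so it travelled √(2.5² + 0.7²) ≈ 2.6 units.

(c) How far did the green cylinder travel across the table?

0.5

The green cylinder moved from about (10.1, 7.7) to (10.6, 7.5), a distance of √(0.5² + 0.2²) ≈ 0.5.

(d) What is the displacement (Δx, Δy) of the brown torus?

(-1.1, 1.0)

The brown torus started near (11.8, 3.9) and ended near (10.7, 4.9).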